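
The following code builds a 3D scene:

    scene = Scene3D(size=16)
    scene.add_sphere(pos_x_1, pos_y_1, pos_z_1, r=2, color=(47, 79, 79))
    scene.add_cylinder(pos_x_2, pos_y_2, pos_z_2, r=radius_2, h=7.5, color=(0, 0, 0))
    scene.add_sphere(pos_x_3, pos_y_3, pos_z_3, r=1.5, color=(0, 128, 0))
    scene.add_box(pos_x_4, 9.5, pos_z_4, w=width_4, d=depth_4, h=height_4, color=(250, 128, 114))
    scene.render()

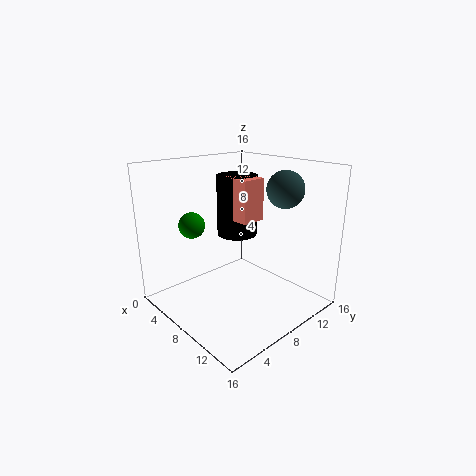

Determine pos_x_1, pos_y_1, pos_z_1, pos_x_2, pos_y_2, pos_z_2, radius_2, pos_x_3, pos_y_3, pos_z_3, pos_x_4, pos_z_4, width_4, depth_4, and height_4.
pos_x_1 = 11.5
pos_y_1 = 11.5
pos_z_1 = 13.5
pos_x_2 = 4
pos_y_2 = 11.5
pos_z_2 = 6.5
radius_2 = 2.5
pos_x_3 = 3.5
pos_y_3 = 5
pos_z_3 = 9
pos_x_4 = 3.5
pos_z_4 = 9
width_4 = 4
depth_4 = 3
height_4 = 5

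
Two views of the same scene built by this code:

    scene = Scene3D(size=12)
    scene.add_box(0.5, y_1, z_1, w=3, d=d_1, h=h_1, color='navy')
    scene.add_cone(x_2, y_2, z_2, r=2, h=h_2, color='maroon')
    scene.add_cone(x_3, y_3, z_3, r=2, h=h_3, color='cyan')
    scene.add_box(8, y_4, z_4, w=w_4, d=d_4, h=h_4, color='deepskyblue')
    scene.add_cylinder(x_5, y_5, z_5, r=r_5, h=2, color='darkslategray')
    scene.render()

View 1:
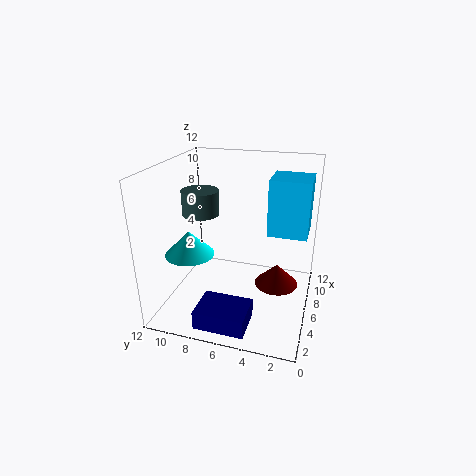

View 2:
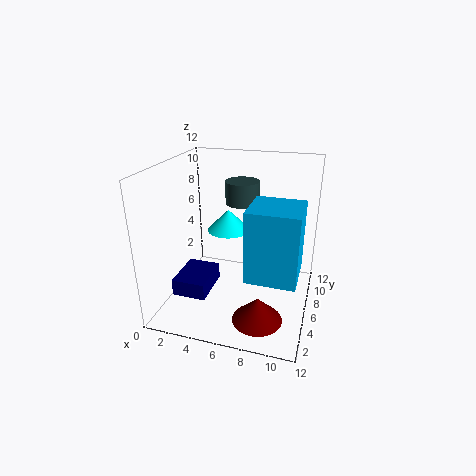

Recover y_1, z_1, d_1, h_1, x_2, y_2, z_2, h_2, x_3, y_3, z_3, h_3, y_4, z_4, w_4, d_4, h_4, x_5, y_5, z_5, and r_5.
y_1 = 4, z_1 = 0.5, d_1 = 4, h_1 = 1.5, x_2 = 8.5, y_2 = 3, z_2 = 0.5, h_2 = 2, x_3 = 4, y_3 = 9.5, z_3 = 5, h_3 = 2, y_4 = 0.5, z_4 = 5.5, w_4 = 3.5, d_4 = 3.5, h_4 = 5, x_5 = 5.5, y_5 = 9, z_5 = 8, r_5 = 1.5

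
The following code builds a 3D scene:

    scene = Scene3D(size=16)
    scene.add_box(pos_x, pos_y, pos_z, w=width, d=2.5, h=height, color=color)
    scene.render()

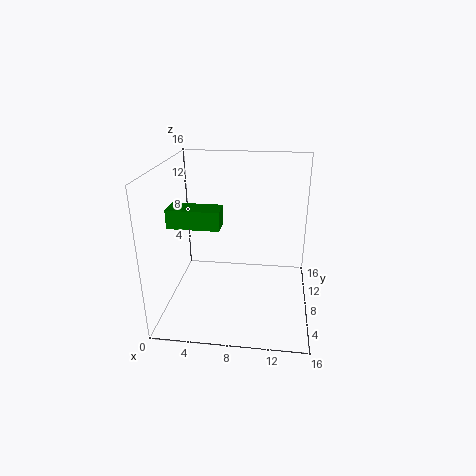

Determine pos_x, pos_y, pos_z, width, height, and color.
pos_x = 1, pos_y = 5, pos_z = 10, width = 5.5, height = 2, color = 'green'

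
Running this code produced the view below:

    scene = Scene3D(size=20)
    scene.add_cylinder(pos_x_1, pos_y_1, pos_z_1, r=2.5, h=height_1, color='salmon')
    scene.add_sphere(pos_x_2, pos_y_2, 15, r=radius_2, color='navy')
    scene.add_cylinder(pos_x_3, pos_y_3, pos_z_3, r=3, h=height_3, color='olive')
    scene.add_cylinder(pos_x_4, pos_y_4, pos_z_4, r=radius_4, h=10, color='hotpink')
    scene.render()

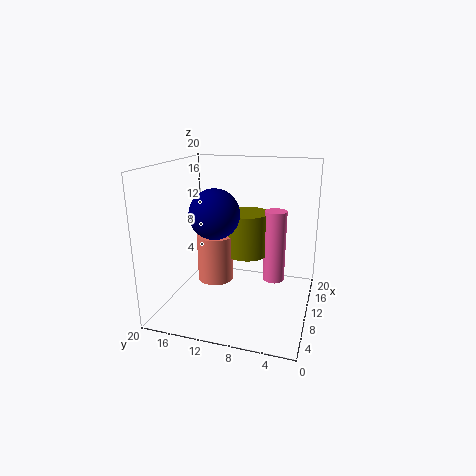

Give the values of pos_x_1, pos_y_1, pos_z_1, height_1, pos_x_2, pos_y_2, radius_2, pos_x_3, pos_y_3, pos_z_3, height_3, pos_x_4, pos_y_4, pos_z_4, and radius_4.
pos_x_1 = 9; pos_y_1 = 13; pos_z_1 = 4; height_1 = 6.5; pos_x_2 = 4; pos_y_2 = 11; radius_2 = 3; pos_x_3 = 11; pos_y_3 = 9; pos_z_3 = 7.5; height_3 = 6; pos_x_4 = 11; pos_y_4 = 5; pos_z_4 = 4; radius_4 = 1.5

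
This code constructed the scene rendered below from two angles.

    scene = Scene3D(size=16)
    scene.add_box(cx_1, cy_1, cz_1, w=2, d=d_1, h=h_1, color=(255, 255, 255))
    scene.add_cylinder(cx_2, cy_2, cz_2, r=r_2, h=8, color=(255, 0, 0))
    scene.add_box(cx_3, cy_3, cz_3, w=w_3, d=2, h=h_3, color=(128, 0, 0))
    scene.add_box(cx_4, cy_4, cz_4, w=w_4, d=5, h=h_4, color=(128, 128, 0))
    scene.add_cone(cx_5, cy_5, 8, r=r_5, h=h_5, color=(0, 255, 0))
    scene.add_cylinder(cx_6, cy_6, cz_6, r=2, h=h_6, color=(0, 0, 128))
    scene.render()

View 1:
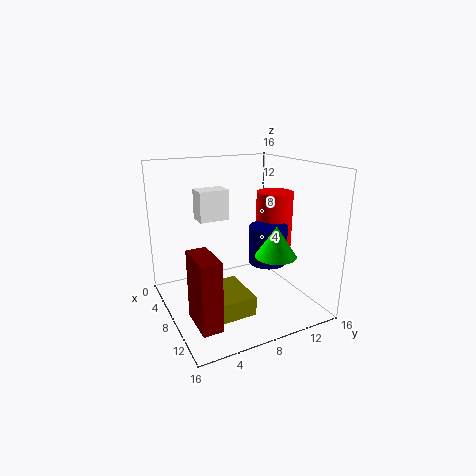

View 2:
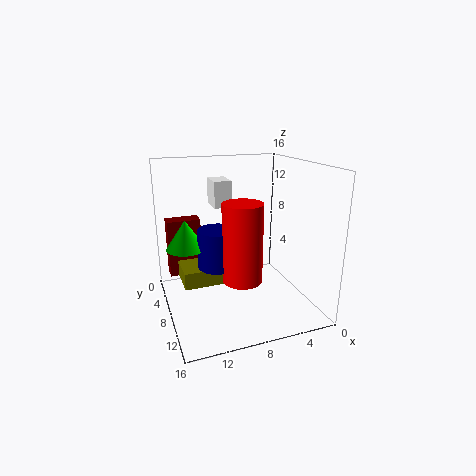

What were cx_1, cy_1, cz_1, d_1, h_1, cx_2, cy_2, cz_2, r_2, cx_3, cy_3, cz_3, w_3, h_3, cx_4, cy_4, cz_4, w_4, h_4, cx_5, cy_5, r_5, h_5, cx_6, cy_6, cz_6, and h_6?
cx_1 = 8; cy_1 = 3; cz_1 = 11; d_1 = 3; h_1 = 3; cx_2 = 9; cy_2 = 12; cz_2 = 5; r_2 = 2; cx_3 = 11; cy_3 = 1; cz_3 = 2; w_3 = 4; h_3 = 7; cx_4 = 9; cy_4 = 2; cz_4 = 2; w_4 = 5; h_4 = 2; cx_5 = 14; cy_5 = 9; r_5 = 2; h_5 = 3; cx_6 = 11; cy_6 = 10; cz_6 = 6; h_6 = 4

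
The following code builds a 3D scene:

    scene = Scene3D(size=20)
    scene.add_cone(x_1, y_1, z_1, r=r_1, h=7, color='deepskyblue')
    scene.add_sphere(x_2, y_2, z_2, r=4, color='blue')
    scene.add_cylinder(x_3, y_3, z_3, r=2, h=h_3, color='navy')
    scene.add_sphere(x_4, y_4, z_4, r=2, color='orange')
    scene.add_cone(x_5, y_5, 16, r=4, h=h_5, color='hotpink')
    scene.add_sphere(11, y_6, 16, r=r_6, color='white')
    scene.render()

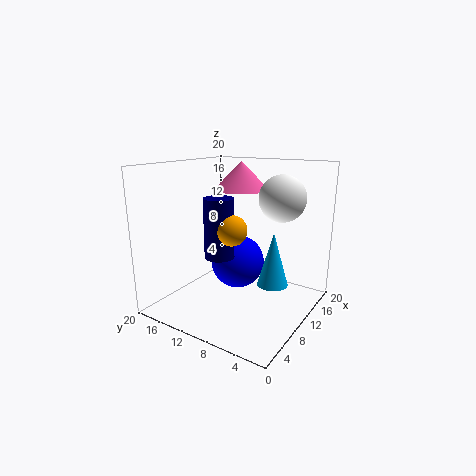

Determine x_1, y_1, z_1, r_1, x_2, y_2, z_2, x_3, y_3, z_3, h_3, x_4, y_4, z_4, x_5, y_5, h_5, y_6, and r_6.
x_1 = 9; y_1 = 4; z_1 = 5; r_1 = 2; x_2 = 13; y_2 = 12; z_2 = 5; x_3 = 7; y_3 = 11; z_3 = 8; h_3 = 8; x_4 = 7; y_4 = 9; z_4 = 12; x_5 = 14; y_5 = 12; h_5 = 4; y_6 = 4; r_6 = 3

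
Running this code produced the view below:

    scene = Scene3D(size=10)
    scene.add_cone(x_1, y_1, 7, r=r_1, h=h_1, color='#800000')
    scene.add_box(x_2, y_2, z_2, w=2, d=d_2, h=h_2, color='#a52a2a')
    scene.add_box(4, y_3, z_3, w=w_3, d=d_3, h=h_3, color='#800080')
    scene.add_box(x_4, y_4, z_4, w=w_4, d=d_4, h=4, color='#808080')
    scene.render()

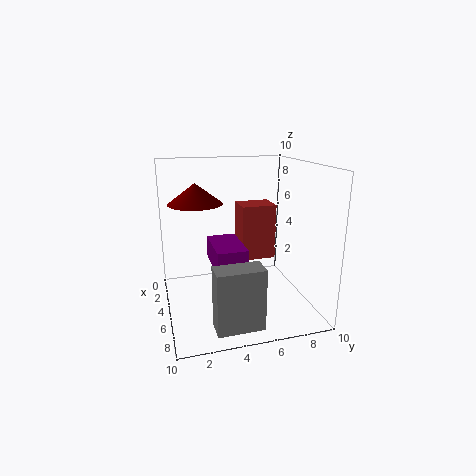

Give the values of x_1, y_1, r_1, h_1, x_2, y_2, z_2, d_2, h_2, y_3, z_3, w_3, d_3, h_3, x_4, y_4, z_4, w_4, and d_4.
x_1 = 2.5; y_1 = 2.5; r_1 = 2; h_1 = 1.5; x_2 = 2.5; y_2 = 5.5; z_2 = 3; d_2 = 2.5; h_2 = 4; y_3 = 3; z_3 = 3.5; w_3 = 3.5; d_3 = 2; h_3 = 1.5; x_4 = 8; y_4 = 2.5; z_4 = 0.5; w_4 = 1.5; d_4 = 3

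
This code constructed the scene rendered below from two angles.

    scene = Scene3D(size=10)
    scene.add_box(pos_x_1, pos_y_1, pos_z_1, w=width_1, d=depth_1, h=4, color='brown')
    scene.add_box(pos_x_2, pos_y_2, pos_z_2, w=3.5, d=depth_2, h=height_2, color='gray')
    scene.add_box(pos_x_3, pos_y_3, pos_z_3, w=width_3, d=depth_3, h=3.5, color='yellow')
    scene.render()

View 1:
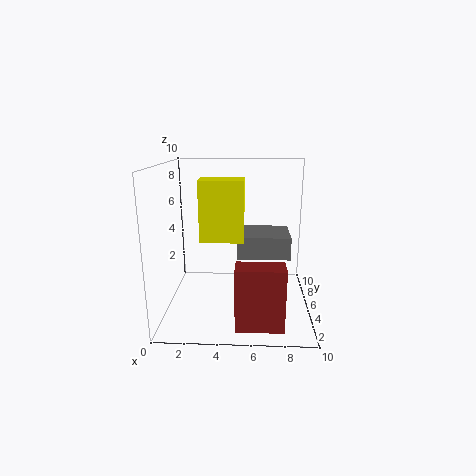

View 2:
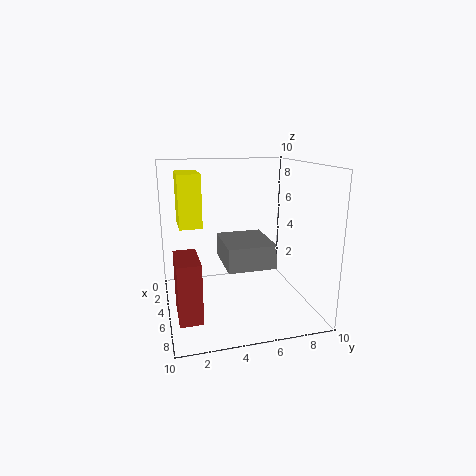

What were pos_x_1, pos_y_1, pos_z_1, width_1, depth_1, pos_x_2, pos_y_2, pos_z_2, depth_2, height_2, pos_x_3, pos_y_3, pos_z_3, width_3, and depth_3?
pos_x_1 = 5
pos_y_1 = 0.5
pos_z_1 = 0.5
width_1 = 3
depth_1 = 1.5
pos_x_2 = 5
pos_y_2 = 3.5
pos_z_2 = 4
depth_2 = 3
height_2 = 1.5
pos_x_3 = 3
pos_y_3 = 1
pos_z_3 = 6
width_3 = 2.5
depth_3 = 1.5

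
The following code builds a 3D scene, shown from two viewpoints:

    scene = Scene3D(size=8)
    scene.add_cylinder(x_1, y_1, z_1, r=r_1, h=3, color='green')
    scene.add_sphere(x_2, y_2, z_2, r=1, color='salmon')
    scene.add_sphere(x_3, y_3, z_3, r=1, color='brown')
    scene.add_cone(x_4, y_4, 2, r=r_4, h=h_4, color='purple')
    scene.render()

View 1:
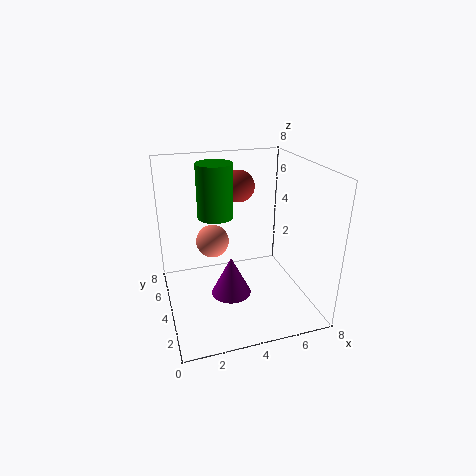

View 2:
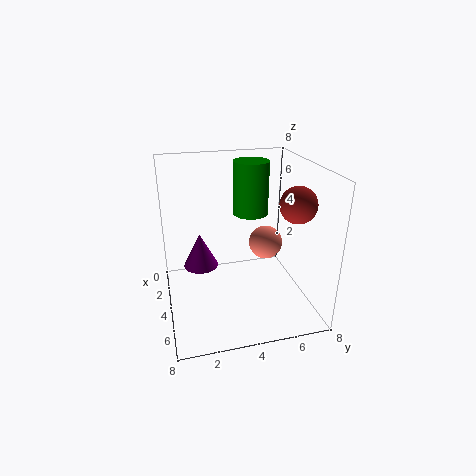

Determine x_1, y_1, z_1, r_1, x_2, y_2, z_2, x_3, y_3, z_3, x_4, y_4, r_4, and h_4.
x_1 = 3, y_1 = 5, z_1 = 5, r_1 = 1, x_2 = 3, y_2 = 6, z_2 = 3, x_3 = 5, y_3 = 7, z_3 = 6, x_4 = 3, y_4 = 2, r_4 = 1, h_4 = 2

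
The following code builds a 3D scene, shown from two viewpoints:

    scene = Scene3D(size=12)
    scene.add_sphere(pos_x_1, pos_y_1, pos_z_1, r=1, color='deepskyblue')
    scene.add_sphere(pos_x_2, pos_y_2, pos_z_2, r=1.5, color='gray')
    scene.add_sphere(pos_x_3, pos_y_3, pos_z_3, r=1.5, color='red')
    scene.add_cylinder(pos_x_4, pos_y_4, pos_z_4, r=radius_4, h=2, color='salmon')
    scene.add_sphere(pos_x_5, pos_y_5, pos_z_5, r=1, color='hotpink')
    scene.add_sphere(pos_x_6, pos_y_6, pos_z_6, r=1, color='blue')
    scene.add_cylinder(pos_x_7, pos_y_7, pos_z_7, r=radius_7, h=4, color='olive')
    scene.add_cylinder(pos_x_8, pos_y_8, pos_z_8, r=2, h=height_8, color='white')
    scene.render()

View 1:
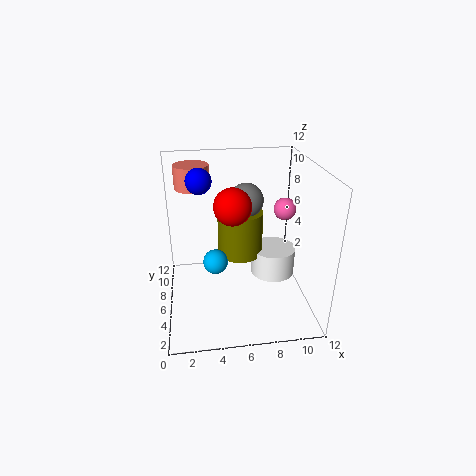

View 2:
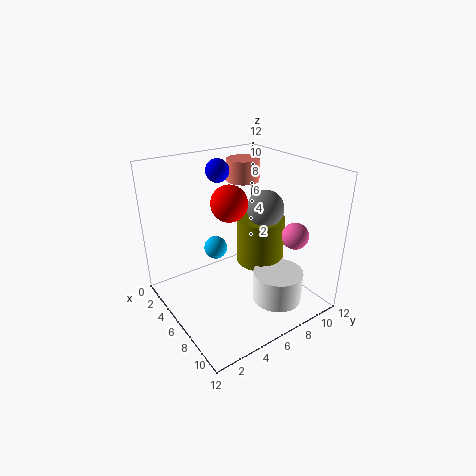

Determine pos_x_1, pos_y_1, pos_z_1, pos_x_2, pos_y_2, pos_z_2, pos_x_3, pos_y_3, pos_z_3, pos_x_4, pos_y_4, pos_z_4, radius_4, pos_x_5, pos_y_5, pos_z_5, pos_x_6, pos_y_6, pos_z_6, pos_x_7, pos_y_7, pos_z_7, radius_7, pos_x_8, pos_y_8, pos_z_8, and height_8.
pos_x_1 = 4, pos_y_1 = 5, pos_z_1 = 4.5, pos_x_2 = 7, pos_y_2 = 8, pos_z_2 = 8.5, pos_x_3 = 5.5, pos_y_3 = 5.5, pos_z_3 = 9, pos_x_4 = 2.5, pos_y_4 = 9, pos_z_4 = 9.5, radius_4 = 1.5, pos_x_5 = 10.5, pos_y_5 = 8, pos_z_5 = 7.5, pos_x_6 = 3, pos_y_6 = 6, pos_z_6 = 11, pos_x_7 = 6.5, pos_y_7 = 8, pos_z_7 = 3.5, radius_7 = 2, pos_x_8 = 9.5, pos_y_8 = 7.5, pos_z_8 = 1.5, height_8 = 2.5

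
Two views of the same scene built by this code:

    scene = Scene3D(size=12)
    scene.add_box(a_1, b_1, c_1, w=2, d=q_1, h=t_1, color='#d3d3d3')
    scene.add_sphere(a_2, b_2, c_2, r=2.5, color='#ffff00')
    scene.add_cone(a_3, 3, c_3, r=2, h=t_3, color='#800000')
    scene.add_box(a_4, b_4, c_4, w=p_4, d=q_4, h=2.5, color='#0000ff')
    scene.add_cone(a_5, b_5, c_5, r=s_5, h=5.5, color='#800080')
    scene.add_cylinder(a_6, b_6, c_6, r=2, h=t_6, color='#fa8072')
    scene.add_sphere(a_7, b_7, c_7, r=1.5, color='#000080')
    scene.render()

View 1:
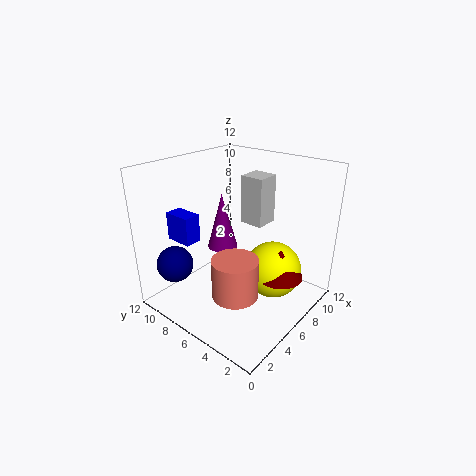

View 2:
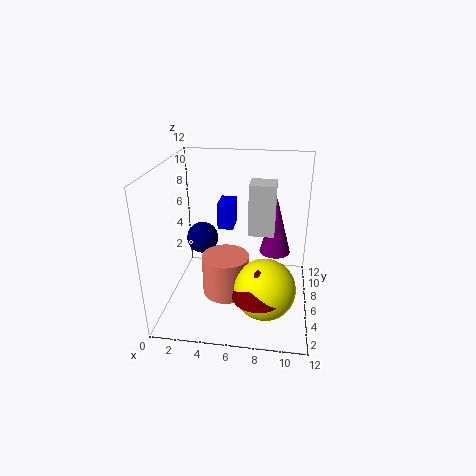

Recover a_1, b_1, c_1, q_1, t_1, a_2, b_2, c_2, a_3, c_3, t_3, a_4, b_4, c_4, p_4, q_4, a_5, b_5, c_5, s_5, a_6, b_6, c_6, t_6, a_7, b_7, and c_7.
a_1 = 7
b_1 = 4.5
c_1 = 7
q_1 = 2
t_1 = 4
a_2 = 8.5
b_2 = 4
c_2 = 2.5
a_3 = 8
c_3 = 2.5
t_3 = 2.5
a_4 = 3.5
b_4 = 9.5
c_4 = 5
p_4 = 1.5
q_4 = 2.5
a_5 = 9
b_5 = 10.5
c_5 = 2.5
s_5 = 1.5
a_6 = 5
b_6 = 5.5
c_6 = 1
t_6 = 3.5
a_7 = 2
b_7 = 9.5
c_7 = 4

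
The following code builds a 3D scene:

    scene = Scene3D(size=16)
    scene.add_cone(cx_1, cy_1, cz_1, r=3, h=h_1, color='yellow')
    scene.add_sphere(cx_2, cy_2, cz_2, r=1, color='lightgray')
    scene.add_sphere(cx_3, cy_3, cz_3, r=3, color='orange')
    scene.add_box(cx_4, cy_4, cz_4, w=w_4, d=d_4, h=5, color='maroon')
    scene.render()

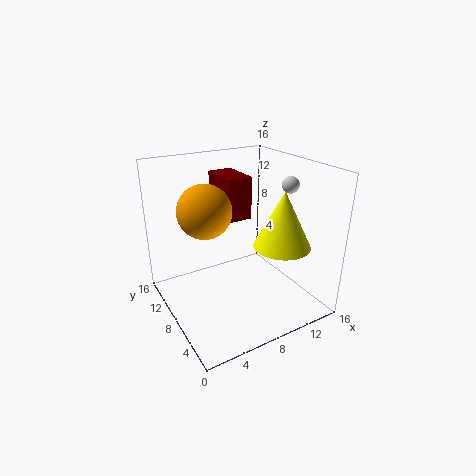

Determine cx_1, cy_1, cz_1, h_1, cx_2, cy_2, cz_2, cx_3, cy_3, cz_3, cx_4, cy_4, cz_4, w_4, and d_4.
cx_1 = 11
cy_1 = 4
cz_1 = 8
h_1 = 6
cx_2 = 15
cy_2 = 8
cz_2 = 13
cx_3 = 5
cy_3 = 10
cz_3 = 11
cx_4 = 8
cy_4 = 10
cz_4 = 9
w_4 = 3
d_4 = 5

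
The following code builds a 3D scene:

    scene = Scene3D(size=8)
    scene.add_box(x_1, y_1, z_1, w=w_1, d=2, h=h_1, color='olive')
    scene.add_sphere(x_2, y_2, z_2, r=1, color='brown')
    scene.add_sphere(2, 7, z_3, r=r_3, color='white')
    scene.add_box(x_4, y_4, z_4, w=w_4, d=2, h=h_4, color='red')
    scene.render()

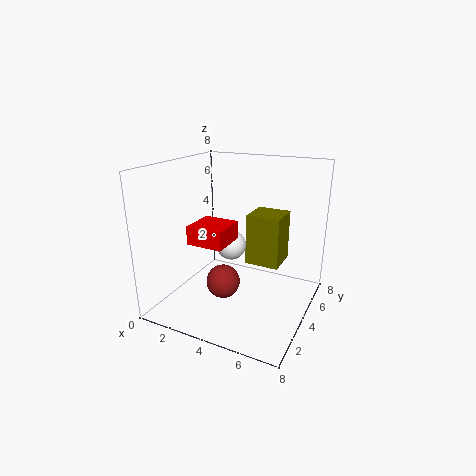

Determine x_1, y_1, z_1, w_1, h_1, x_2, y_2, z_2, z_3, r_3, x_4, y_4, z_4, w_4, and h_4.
x_1 = 4, y_1 = 5, z_1 = 2, w_1 = 2, h_1 = 3, x_2 = 3, y_2 = 4, z_2 = 1, z_3 = 2, r_3 = 1, x_4 = 2, y_4 = 2, z_4 = 4, w_4 = 2, h_4 = 1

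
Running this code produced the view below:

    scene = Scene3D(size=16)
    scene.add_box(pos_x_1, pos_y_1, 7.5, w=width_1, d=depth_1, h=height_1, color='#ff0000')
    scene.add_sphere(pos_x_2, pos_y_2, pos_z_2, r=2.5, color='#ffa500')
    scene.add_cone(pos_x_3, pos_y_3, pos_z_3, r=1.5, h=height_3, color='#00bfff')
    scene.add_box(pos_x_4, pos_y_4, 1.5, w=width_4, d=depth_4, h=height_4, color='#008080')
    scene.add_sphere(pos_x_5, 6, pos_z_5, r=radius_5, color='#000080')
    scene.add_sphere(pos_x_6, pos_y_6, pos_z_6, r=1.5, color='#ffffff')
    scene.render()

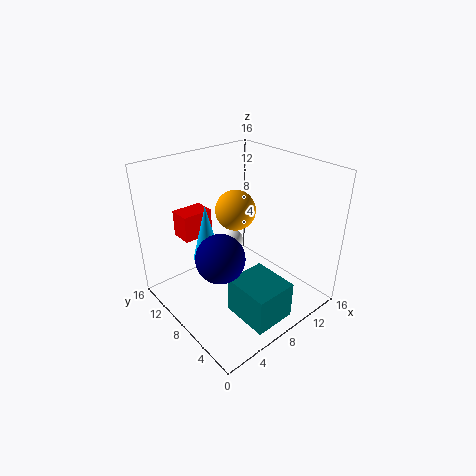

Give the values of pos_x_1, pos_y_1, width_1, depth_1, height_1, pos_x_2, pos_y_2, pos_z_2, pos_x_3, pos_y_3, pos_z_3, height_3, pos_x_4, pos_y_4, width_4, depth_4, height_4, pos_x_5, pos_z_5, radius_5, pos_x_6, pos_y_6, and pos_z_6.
pos_x_1 = 3.5; pos_y_1 = 11.5; width_1 = 3.5; depth_1 = 2.5; height_1 = 3; pos_x_2 = 11; pos_y_2 = 12; pos_z_2 = 9; pos_x_3 = 4.5; pos_y_3 = 9; pos_z_3 = 6.5; height_3 = 6; pos_x_4 = 4.5; pos_y_4 = 0.5; width_4 = 4.5; depth_4 = 5; height_4 = 4; pos_x_5 = 4; pos_z_5 = 8; radius_5 = 2.5; pos_x_6 = 12.5; pos_y_6 = 14.5; pos_z_6 = 3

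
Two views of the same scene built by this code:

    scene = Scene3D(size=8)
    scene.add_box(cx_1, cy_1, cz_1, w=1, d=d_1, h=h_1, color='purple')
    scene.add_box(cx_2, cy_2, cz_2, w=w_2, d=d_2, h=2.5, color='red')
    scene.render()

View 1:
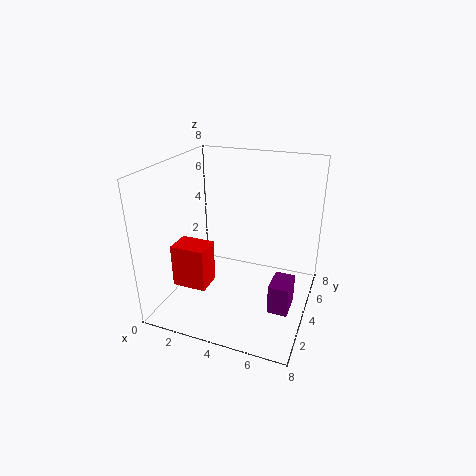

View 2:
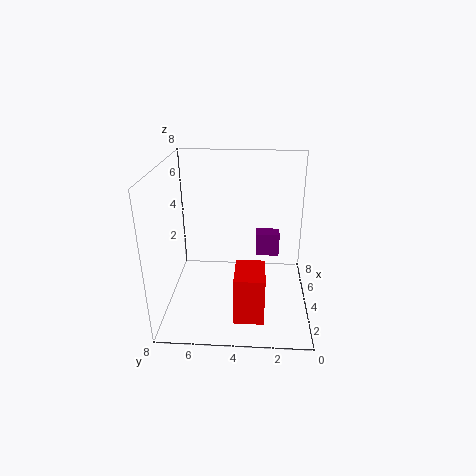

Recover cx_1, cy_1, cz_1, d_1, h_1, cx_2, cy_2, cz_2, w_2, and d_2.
cx_1 = 6.5; cy_1 = 1.5; cz_1 = 1.5; d_1 = 1.5; h_1 = 1.5; cx_2 = 0.5; cy_2 = 2.5; cz_2 = 1; w_2 = 2; d_2 = 1.5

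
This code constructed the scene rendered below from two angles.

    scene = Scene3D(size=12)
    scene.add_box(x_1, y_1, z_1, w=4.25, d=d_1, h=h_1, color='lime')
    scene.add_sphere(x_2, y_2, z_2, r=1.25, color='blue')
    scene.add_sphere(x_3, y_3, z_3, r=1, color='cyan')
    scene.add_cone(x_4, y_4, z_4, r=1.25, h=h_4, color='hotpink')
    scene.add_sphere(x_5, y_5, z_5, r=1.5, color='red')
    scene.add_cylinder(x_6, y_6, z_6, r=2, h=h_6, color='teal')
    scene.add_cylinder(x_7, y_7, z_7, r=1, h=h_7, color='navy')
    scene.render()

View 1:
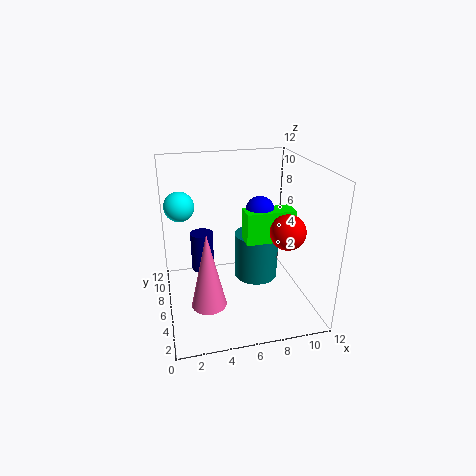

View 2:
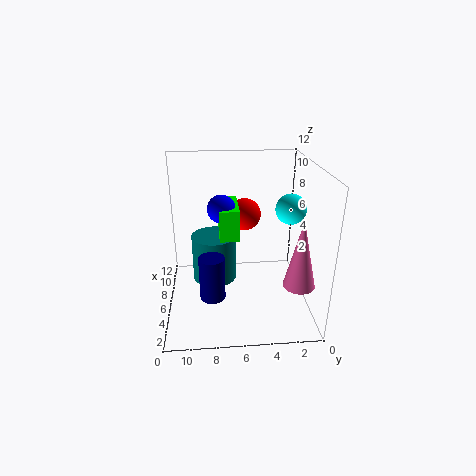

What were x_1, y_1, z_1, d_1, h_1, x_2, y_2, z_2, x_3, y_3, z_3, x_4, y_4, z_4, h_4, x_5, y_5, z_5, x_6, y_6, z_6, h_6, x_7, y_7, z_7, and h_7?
x_1 = 6.75
y_1 = 5.75
z_1 = 5.25
d_1 = 1.75
h_1 = 2.75
x_2 = 8.25
y_2 = 7.25
z_2 = 7.75
x_3 = 1.25
y_3 = 3
z_3 = 10.25
x_4 = 2.75
y_4 = 1.5
z_4 = 3.25
h_4 = 5.5
x_5 = 10
y_5 = 5
z_5 = 6.5
x_6 = 8.25
y_6 = 8
z_6 = 1
h_6 = 4.25
x_7 = 3.25
y_7 = 8.25
z_7 = 2.25
h_7 = 3.5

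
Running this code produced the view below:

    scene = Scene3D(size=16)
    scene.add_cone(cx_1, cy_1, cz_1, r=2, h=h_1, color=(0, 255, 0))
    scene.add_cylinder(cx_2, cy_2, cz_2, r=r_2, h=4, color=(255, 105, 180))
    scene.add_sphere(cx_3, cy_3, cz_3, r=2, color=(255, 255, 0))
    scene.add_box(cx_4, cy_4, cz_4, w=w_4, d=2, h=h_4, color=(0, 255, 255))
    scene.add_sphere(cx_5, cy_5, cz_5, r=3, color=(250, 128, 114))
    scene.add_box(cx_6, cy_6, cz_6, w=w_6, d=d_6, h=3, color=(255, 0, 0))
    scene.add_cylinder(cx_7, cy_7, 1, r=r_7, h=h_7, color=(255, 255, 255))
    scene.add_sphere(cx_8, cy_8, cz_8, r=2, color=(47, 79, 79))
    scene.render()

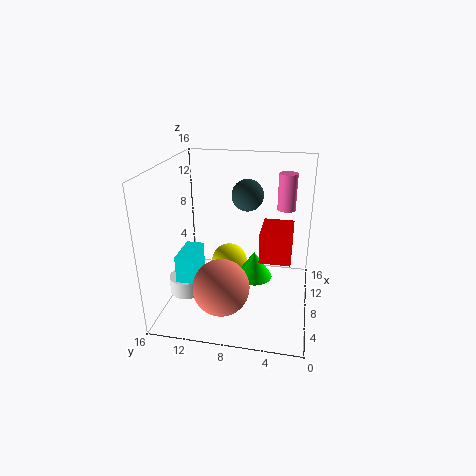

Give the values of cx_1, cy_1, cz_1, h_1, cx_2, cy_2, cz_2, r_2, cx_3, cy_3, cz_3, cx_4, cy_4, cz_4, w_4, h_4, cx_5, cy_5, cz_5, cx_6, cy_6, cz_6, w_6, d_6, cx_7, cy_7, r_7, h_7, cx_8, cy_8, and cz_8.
cx_1 = 7, cy_1 = 6, cz_1 = 4, h_1 = 3, cx_2 = 10, cy_2 = 3, cz_2 = 11, r_2 = 1, cx_3 = 8, cy_3 = 9, cz_3 = 5, cx_4 = 4, cy_4 = 12, cz_4 = 4, w_4 = 4, h_4 = 3, cx_5 = 4, cy_5 = 9, cz_5 = 4, cx_6 = 3, cy_6 = 2, cz_6 = 8, w_6 = 4, d_6 = 3, cx_7 = 7, cy_7 = 14, r_7 = 2, h_7 = 2, cx_8 = 14, cy_8 = 8, cz_8 = 11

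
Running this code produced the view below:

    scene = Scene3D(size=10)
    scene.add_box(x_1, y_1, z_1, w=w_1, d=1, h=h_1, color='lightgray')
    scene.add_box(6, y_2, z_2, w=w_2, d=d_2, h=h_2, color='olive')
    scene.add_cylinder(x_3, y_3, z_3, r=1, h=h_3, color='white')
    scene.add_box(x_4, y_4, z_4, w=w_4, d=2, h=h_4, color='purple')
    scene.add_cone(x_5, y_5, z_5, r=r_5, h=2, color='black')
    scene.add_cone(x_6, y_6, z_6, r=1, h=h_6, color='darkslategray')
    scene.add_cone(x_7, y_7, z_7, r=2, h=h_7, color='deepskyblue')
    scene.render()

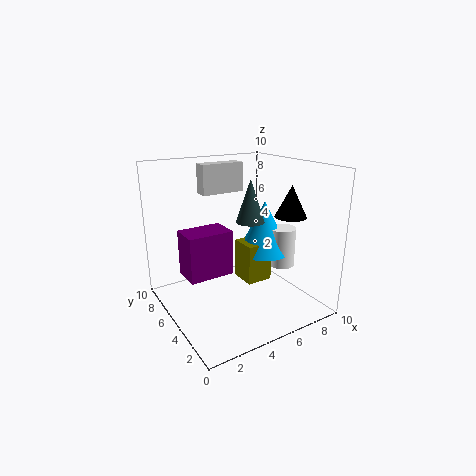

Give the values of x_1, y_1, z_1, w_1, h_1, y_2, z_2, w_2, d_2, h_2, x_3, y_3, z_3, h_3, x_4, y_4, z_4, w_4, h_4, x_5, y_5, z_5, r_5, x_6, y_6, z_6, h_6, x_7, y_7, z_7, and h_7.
x_1 = 3; y_1 = 6; z_1 = 8; w_1 = 3; h_1 = 2; y_2 = 5; z_2 = 1; w_2 = 2; d_2 = 2; h_2 = 3; x_3 = 9; y_3 = 5; z_3 = 2; h_3 = 3; x_4 = 1; y_4 = 4; z_4 = 3; w_4 = 3; h_4 = 3; x_5 = 7; y_5 = 2; z_5 = 7; r_5 = 1; x_6 = 6; y_6 = 5; z_6 = 6; h_6 = 3; x_7 = 8; y_7 = 6; z_7 = 3; h_7 = 4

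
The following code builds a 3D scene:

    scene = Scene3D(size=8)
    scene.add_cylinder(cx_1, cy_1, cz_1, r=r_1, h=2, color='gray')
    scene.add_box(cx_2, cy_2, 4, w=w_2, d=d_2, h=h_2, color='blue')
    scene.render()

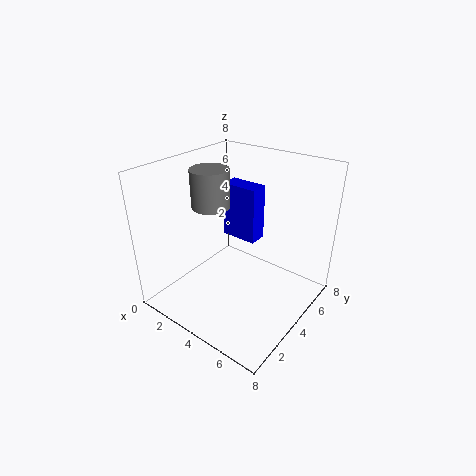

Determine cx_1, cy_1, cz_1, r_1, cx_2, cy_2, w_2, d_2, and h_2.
cx_1 = 3
cy_1 = 3
cz_1 = 6
r_1 = 1
cx_2 = 3
cy_2 = 4
w_2 = 2
d_2 = 1
h_2 = 3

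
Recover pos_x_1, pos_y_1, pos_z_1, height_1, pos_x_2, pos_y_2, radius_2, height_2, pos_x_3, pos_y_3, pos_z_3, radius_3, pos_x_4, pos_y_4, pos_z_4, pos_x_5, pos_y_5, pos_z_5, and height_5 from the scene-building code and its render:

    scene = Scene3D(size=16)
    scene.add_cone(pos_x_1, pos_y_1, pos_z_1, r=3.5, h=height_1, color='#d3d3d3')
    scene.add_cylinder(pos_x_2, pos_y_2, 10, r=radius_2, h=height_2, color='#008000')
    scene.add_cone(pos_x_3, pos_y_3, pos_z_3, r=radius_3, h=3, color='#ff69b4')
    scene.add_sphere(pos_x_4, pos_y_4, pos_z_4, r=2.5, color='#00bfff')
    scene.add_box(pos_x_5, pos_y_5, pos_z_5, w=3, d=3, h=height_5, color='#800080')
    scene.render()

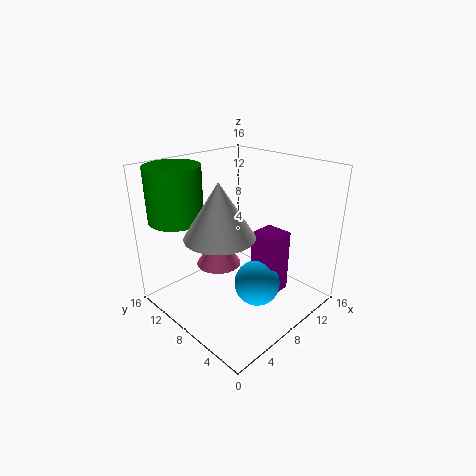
pos_x_1 = 4; pos_y_1 = 6.5; pos_z_1 = 10; height_1 = 5.5; pos_x_2 = 3.5; pos_y_2 = 13; radius_2 = 3; height_2 = 6; pos_x_3 = 2.5; pos_y_3 = 5; pos_z_3 = 8.5; radius_3 = 2; pos_x_4 = 8; pos_y_4 = 5; pos_z_4 = 3.5; pos_x_5 = 8.5; pos_y_5 = 3.5; pos_z_5 = 2; height_5 = 7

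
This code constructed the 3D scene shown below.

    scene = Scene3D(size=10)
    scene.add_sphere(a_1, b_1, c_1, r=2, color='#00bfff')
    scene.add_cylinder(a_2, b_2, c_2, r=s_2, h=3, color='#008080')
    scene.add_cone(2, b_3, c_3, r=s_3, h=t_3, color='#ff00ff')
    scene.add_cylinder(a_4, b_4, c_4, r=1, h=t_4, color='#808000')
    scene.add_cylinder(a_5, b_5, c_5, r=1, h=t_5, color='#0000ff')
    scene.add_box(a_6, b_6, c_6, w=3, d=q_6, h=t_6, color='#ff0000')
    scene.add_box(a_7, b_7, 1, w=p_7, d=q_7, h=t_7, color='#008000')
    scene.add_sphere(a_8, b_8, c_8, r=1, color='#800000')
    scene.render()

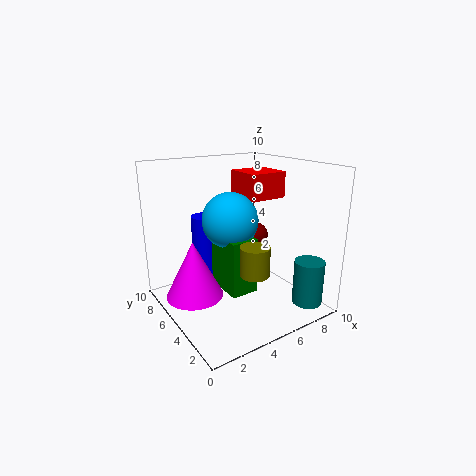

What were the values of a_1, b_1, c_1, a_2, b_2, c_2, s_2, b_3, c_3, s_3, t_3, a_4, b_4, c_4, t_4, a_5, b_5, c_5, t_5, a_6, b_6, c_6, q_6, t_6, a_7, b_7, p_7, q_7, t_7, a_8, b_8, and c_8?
a_1 = 5, b_1 = 6, c_1 = 6, a_2 = 8, b_2 = 1, c_2 = 1, s_2 = 1, b_3 = 6, c_3 = 1, s_3 = 2, t_3 = 4, a_4 = 5, b_4 = 3, c_4 = 3, t_4 = 2, a_5 = 4, b_5 = 8, c_5 = 1, t_5 = 5, a_6 = 7, b_6 = 6, c_6 = 7, q_6 = 3, t_6 = 2, a_7 = 4, b_7 = 4, p_7 = 2, q_7 = 3, t_7 = 4, a_8 = 8, b_8 = 7, c_8 = 4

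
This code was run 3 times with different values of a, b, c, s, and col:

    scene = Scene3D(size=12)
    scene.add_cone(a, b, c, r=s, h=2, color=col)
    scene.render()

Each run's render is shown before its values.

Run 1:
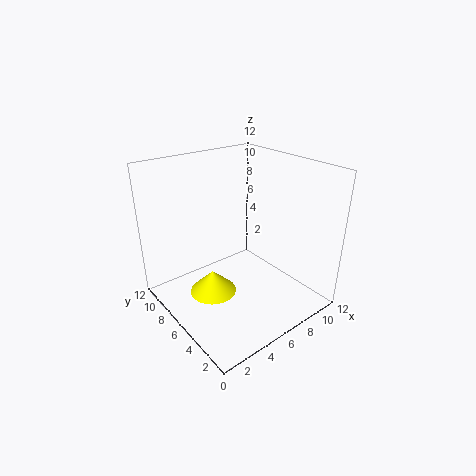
a = 4, b = 7, c = 1, s = 2, col = 'yellow'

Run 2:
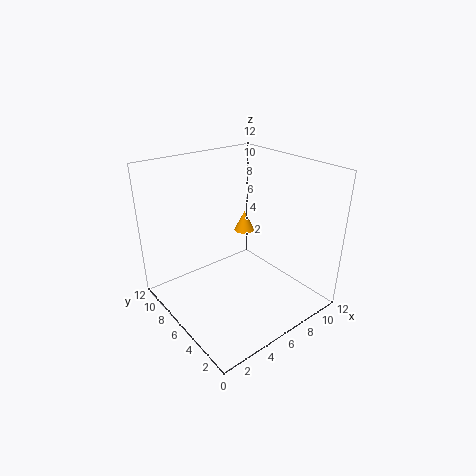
a = 10, b = 10, c = 4, s = 1, col = 'orange'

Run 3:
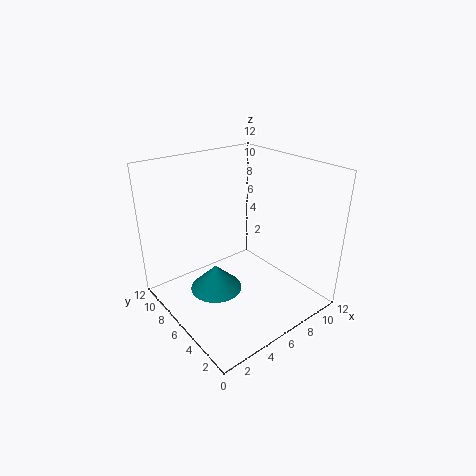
a = 3, b = 5, c = 3, s = 2, col = 'teal'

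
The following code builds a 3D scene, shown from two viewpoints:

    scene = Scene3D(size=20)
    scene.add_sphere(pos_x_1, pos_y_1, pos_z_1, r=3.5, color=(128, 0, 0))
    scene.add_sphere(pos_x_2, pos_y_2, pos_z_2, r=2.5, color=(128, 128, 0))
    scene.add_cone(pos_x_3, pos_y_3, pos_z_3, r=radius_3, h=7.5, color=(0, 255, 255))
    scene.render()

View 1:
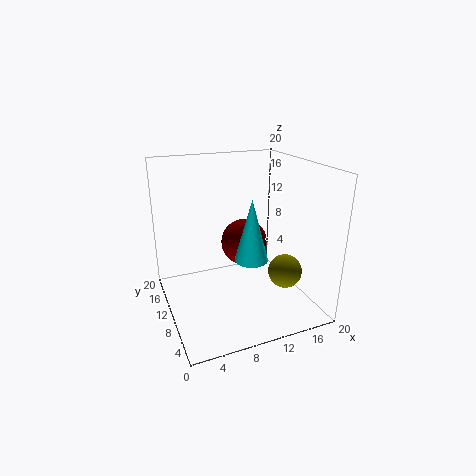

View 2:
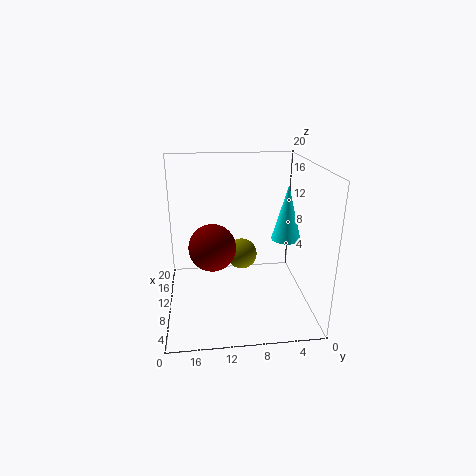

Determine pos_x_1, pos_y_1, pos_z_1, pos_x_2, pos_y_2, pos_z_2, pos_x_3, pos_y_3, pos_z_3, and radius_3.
pos_x_1 = 12.5, pos_y_1 = 13.5, pos_z_1 = 7.5, pos_x_2 = 17, pos_y_2 = 8.5, pos_z_2 = 4, pos_x_3 = 9, pos_y_3 = 3.5, pos_z_3 = 10, radius_3 = 2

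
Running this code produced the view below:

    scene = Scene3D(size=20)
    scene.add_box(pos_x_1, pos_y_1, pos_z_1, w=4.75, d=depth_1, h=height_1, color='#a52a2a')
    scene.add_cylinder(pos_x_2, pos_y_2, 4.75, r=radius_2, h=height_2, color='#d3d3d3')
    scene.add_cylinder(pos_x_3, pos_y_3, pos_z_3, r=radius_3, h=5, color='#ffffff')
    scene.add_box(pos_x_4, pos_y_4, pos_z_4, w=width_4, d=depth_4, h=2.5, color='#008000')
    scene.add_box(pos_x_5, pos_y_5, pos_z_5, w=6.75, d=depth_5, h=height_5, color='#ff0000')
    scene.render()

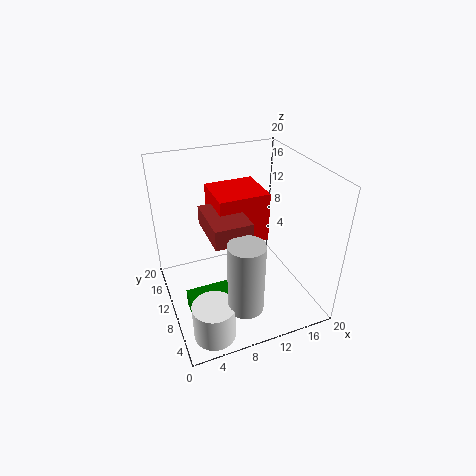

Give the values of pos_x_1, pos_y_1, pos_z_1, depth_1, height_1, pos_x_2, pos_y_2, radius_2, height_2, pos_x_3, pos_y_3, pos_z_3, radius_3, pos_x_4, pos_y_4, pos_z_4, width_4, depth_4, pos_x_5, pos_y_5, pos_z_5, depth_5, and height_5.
pos_x_1 = 5; pos_y_1 = 4.5; pos_z_1 = 12.75; depth_1 = 7; height_1 = 2.5; pos_x_2 = 8; pos_y_2 = 2.5; radius_2 = 2.25; height_2 = 9.25; pos_x_3 = 4; pos_y_3 = 3.25; pos_z_3 = 0.5; radius_3 = 2.75; pos_x_4 = 2; pos_y_4 = 7; pos_z_4 = 0.75; width_4 = 6.25; depth_4 = 2.75; pos_x_5 = 6.75; pos_y_5 = 7.75; pos_z_5 = 10.25; depth_5 = 6.25; height_5 = 6.75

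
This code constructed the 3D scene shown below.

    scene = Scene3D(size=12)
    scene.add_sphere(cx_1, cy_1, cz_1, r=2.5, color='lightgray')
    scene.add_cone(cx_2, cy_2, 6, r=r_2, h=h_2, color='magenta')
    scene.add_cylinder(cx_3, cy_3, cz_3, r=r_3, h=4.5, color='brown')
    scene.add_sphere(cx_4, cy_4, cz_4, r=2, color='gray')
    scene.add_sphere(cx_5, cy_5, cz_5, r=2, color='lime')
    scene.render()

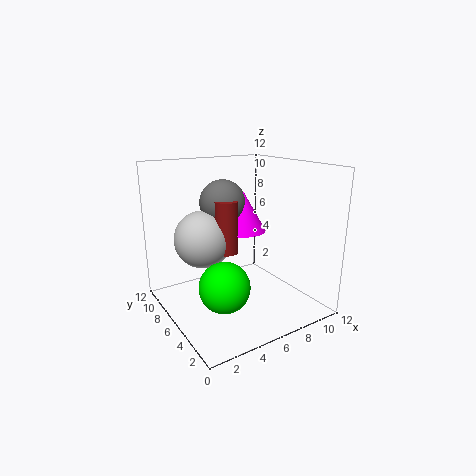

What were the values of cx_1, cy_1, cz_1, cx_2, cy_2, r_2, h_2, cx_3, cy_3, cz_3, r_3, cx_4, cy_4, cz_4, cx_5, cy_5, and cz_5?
cx_1 = 4; cy_1 = 8.5; cz_1 = 5.5; cx_2 = 7.5; cy_2 = 7.5; r_2 = 2; h_2 = 3.5; cx_3 = 5.5; cy_3 = 7; cz_3 = 4.5; r_3 = 1; cx_4 = 6; cy_4 = 8.5; cz_4 = 8.5; cx_5 = 3.5; cy_5 = 4; cz_5 = 3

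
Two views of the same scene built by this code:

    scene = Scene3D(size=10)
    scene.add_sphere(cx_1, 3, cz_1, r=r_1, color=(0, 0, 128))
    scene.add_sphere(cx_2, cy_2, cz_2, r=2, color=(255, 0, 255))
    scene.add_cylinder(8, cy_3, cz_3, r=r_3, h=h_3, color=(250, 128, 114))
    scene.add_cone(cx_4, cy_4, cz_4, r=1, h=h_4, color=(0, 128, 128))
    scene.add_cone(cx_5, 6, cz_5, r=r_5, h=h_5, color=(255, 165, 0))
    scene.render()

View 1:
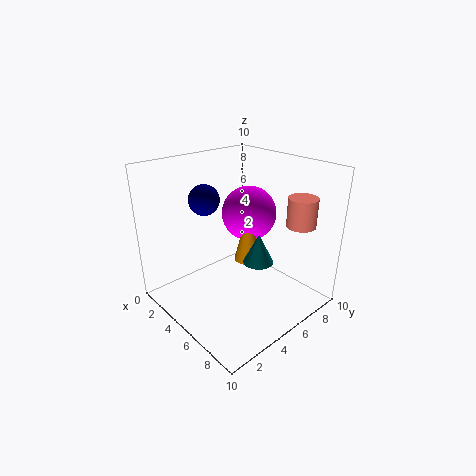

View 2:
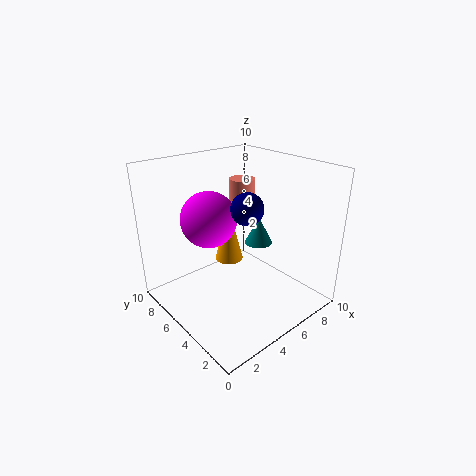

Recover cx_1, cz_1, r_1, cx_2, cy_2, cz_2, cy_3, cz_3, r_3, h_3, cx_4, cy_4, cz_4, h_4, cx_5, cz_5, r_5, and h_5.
cx_1 = 4; cz_1 = 8; r_1 = 1; cx_2 = 4; cy_2 = 7; cz_2 = 6; cy_3 = 8; cz_3 = 6; r_3 = 1; h_3 = 2; cx_4 = 7; cy_4 = 5; cz_4 = 4; h_4 = 2; cx_5 = 5; cz_5 = 3; r_5 = 1; h_5 = 4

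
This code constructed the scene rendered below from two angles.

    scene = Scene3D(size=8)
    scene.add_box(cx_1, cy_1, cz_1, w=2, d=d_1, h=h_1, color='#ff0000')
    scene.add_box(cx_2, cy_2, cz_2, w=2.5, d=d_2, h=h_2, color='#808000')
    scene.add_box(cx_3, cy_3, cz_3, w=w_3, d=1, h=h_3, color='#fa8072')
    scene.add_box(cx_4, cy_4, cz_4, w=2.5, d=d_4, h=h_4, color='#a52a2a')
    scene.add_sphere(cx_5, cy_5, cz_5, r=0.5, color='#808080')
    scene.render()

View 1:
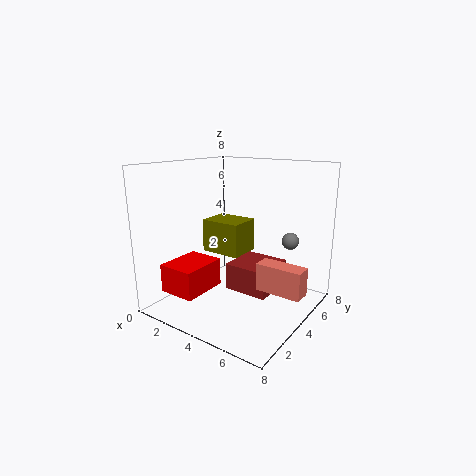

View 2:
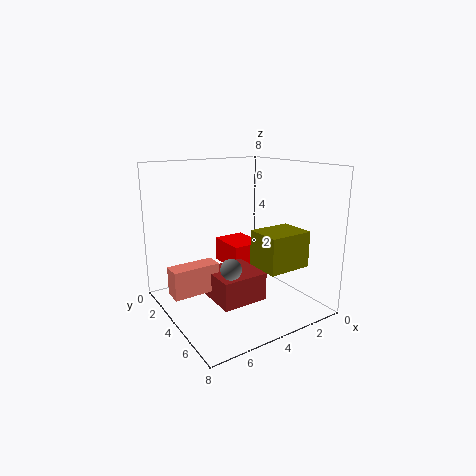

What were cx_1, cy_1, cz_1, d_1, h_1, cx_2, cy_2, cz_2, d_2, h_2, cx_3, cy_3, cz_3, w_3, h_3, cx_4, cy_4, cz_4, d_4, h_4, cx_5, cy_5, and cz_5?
cx_1 = 1.5, cy_1 = 0.5, cz_1 = 1.5, d_1 = 2.5, h_1 = 1.5, cx_2 = 1, cy_2 = 4.5, cz_2 = 2.5, d_2 = 2, h_2 = 2, cx_3 = 5.5, cy_3 = 3.5, cz_3 = 1.5, w_3 = 2.5, h_3 = 1.5, cx_4 = 3.5, cy_4 = 3.5, cz_4 = 1, d_4 = 2.5, h_4 = 1.5, cx_5 = 6, cy_5 = 6.5, cz_5 = 3.5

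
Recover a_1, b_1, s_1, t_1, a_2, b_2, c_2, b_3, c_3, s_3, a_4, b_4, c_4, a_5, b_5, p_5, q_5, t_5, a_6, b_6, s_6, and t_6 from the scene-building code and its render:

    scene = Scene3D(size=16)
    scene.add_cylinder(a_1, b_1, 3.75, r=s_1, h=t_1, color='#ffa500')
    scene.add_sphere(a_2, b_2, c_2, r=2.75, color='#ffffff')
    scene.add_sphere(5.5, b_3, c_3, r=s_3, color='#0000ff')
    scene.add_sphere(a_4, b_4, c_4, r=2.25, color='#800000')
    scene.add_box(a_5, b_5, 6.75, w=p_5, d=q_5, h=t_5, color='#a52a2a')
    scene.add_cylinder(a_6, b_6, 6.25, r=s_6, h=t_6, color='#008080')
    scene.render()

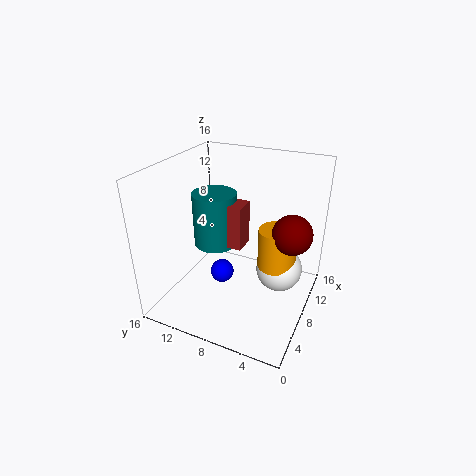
a_1 = 10.75
b_1 = 4.25
s_1 = 2.25
t_1 = 4.75
a_2 = 11.25
b_2 = 4
c_2 = 3
b_3 = 8.75
c_3 = 5
s_3 = 1.25
a_4 = 10.25
b_4 = 2.5
c_4 = 8.5
a_5 = 7.5
b_5 = 7.5
p_5 = 2.5
q_5 = 5
t_5 = 5
a_6 = 8.75
b_6 = 11.25
s_6 = 2.5
t_6 = 6.25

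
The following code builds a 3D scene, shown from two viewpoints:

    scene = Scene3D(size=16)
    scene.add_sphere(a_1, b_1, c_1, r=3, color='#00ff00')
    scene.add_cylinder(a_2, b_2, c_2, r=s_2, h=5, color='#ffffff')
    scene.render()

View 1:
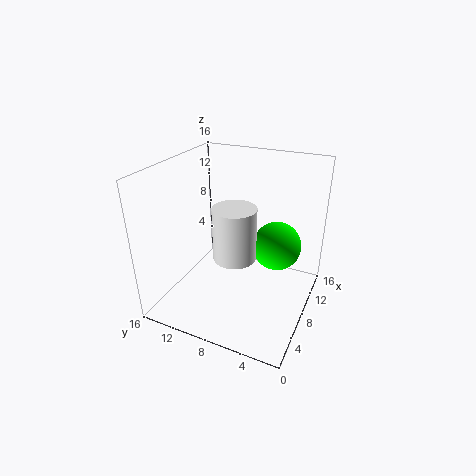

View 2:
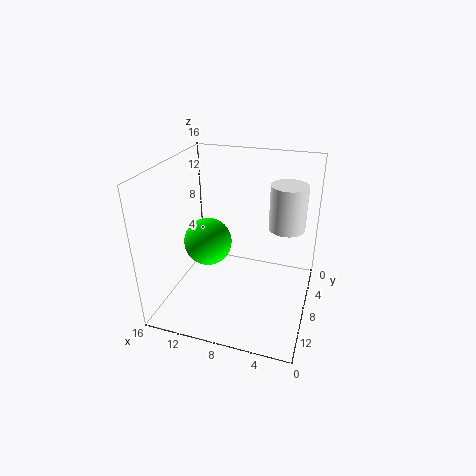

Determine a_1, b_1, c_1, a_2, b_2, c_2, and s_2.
a_1 = 13, b_1 = 5, c_1 = 5, a_2 = 3, b_2 = 6, c_2 = 9, s_2 = 2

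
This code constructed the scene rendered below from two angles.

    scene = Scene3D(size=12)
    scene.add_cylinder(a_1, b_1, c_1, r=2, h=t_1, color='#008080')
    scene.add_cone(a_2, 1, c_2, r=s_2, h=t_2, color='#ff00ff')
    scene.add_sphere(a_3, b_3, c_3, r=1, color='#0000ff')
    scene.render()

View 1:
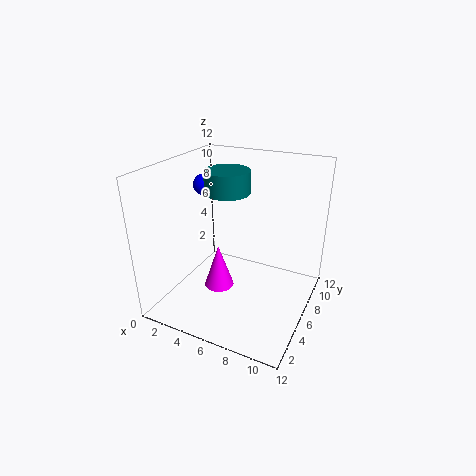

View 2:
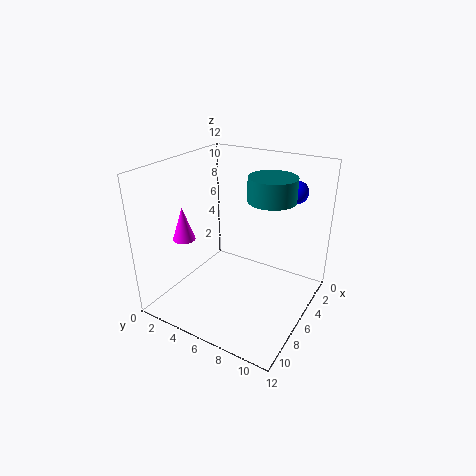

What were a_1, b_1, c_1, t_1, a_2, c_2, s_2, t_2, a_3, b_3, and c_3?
a_1 = 4
b_1 = 8
c_1 = 9
t_1 = 2
a_2 = 7
c_2 = 5
s_2 = 1
t_2 = 3
a_3 = 1
b_3 = 9
c_3 = 9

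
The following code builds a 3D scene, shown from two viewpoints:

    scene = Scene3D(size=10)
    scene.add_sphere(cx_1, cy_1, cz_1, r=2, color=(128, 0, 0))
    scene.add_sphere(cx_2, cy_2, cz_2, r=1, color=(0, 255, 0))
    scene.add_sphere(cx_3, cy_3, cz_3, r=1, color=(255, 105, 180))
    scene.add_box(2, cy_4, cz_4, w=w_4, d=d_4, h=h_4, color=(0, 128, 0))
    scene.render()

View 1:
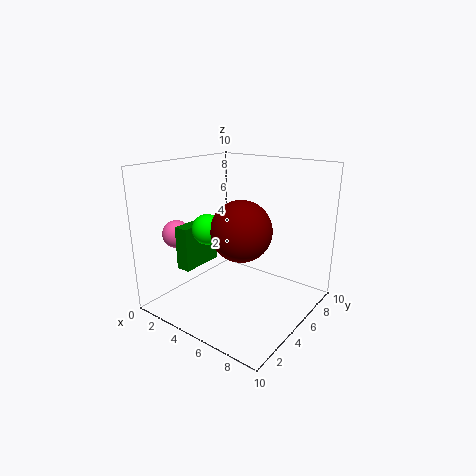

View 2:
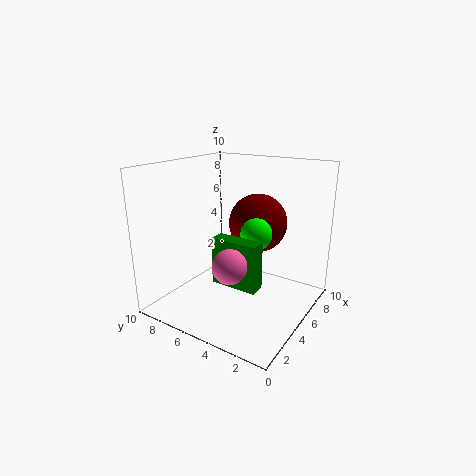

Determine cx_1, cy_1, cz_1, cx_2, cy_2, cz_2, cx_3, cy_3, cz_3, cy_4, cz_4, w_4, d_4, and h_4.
cx_1 = 6; cy_1 = 4; cz_1 = 6; cx_2 = 4; cy_2 = 3; cz_2 = 6; cx_3 = 1; cy_3 = 3; cz_3 = 5; cy_4 = 2; cz_4 = 3; w_4 = 1; d_4 = 3; h_4 = 3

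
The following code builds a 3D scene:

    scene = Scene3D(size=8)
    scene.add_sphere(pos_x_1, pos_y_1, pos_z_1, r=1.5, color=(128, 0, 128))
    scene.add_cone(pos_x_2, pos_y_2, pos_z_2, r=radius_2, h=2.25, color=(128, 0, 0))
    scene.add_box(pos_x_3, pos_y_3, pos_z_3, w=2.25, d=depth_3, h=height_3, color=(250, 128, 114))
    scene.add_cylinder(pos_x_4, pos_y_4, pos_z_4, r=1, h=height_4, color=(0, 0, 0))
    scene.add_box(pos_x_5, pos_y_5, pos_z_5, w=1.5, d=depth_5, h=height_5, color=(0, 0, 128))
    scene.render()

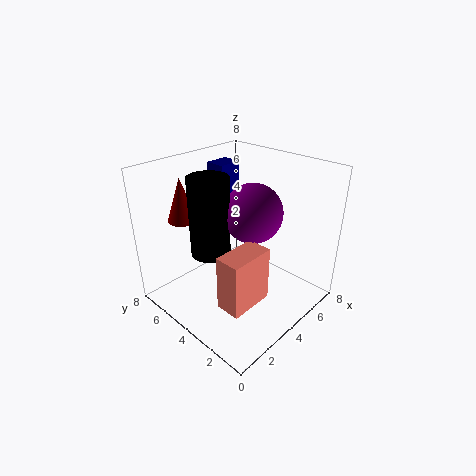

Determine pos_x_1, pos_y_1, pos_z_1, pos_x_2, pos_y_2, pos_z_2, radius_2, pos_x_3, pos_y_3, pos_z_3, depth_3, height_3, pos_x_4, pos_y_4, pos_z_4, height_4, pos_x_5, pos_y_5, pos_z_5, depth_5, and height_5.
pos_x_1 = 3.75, pos_y_1 = 2.75, pos_z_1 = 6, pos_x_2 = 1.5, pos_y_2 = 5.5, pos_z_2 = 5.5, radius_2 = 0.75, pos_x_3 = 0.75, pos_y_3 = 1, pos_z_3 = 2.25, depth_3 = 1.25, height_3 = 2.75, pos_x_4 = 2, pos_y_4 = 4, pos_z_4 = 4, height_4 = 4, pos_x_5 = 5.25, pos_y_5 = 6.5, pos_z_5 = 4.25, depth_5 = 1.25, height_5 = 3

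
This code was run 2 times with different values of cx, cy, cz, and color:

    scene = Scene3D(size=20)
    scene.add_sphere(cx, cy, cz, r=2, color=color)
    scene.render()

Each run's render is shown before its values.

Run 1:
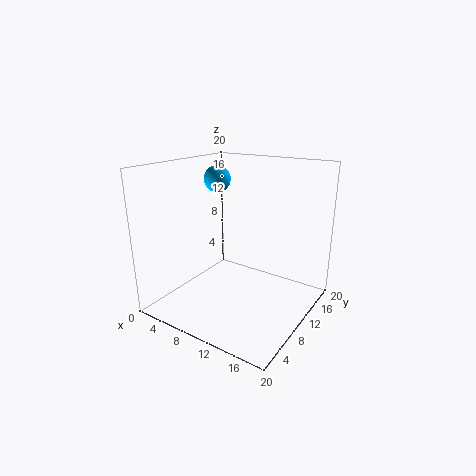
cx = 4, cy = 13.5, cz = 17, color = 'deepskyblue'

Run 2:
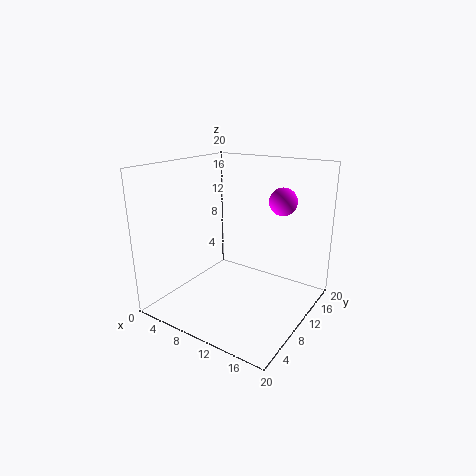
cx = 14, cy = 15.5, cz = 14.5, color = 'magenta'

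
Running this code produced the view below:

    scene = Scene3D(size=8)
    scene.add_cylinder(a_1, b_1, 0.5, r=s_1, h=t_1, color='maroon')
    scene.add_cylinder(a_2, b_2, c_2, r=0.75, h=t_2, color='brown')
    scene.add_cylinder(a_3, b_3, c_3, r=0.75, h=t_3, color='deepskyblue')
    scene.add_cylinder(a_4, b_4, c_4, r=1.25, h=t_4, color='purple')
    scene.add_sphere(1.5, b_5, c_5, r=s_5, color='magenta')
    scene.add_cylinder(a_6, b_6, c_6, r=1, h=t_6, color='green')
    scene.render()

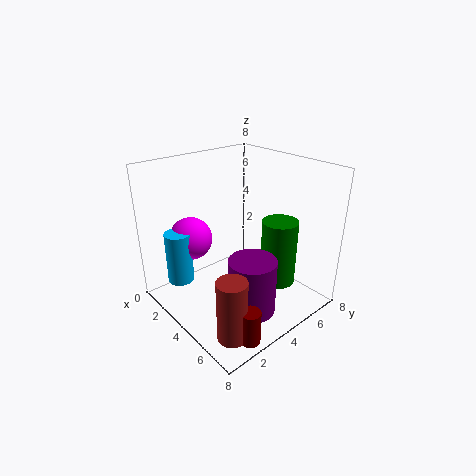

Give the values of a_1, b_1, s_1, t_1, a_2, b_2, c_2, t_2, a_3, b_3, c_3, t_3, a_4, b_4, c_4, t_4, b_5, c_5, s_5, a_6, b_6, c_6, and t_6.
a_1 = 7.5
b_1 = 1.75
s_1 = 0.5
t_1 = 1.75
a_2 = 6.75
b_2 = 1.25
c_2 = 0.5
t_2 = 3.25
a_3 = 1.75
b_3 = 1.5
c_3 = 1.25
t_3 = 3
a_4 = 6
b_4 = 3.25
c_4 = 0.75
t_4 = 3
b_5 = 2.5
c_5 = 3.5
s_5 = 1.25
a_6 = 5.5
b_6 = 5.75
c_6 = 1.25
t_6 = 3.75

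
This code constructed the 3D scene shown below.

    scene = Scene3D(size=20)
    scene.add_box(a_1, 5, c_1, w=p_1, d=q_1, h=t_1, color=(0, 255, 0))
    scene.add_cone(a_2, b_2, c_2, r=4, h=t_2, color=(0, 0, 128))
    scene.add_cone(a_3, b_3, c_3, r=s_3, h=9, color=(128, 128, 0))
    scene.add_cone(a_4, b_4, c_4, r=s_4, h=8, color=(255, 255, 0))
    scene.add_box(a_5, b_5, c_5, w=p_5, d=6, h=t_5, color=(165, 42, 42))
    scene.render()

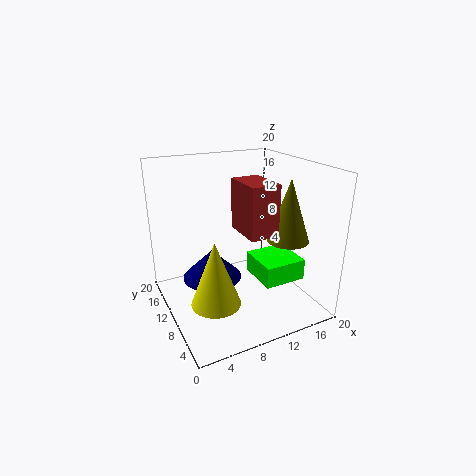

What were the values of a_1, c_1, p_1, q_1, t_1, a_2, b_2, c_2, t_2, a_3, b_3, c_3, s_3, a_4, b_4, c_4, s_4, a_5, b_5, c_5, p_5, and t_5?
a_1 = 12
c_1 = 4
p_1 = 6
q_1 = 6
t_1 = 3
a_2 = 6
b_2 = 10
c_2 = 5
t_2 = 4
a_3 = 17
b_3 = 8
c_3 = 9
s_3 = 3
a_4 = 4
b_4 = 4
c_4 = 5
s_4 = 3
a_5 = 10
b_5 = 6
c_5 = 11
p_5 = 4
t_5 = 7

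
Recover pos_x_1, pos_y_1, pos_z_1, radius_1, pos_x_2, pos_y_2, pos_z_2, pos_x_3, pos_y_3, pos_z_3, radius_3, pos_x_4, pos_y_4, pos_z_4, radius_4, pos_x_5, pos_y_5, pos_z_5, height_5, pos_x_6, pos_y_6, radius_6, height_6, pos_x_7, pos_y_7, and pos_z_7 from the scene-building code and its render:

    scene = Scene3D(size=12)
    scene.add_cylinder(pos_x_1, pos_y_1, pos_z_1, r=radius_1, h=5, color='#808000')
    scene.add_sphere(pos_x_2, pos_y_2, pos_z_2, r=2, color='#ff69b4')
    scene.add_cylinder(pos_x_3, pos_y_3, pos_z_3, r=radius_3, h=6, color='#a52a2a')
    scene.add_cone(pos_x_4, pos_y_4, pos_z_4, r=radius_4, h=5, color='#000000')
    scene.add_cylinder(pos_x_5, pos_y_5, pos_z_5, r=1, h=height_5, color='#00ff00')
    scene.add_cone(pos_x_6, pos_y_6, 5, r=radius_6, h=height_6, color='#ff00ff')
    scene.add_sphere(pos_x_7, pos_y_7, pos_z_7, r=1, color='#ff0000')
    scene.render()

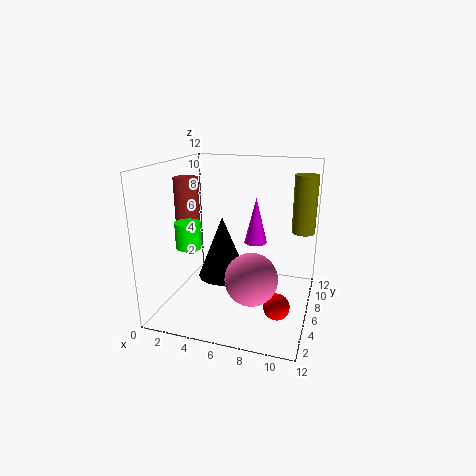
pos_x_1 = 11; pos_y_1 = 9; pos_z_1 = 6; radius_1 = 1; pos_x_2 = 8; pos_y_2 = 3; pos_z_2 = 4; pos_x_3 = 2; pos_y_3 = 5; pos_z_3 = 5; radius_3 = 1; pos_x_4 = 5; pos_y_4 = 5; pos_z_4 = 3; radius_4 = 2; pos_x_5 = 3; pos_y_5 = 3; pos_z_5 = 6; height_5 = 2; pos_x_6 = 7; pos_y_6 = 8; radius_6 = 1; height_6 = 4; pos_x_7 = 10; pos_y_7 = 3; pos_z_7 = 2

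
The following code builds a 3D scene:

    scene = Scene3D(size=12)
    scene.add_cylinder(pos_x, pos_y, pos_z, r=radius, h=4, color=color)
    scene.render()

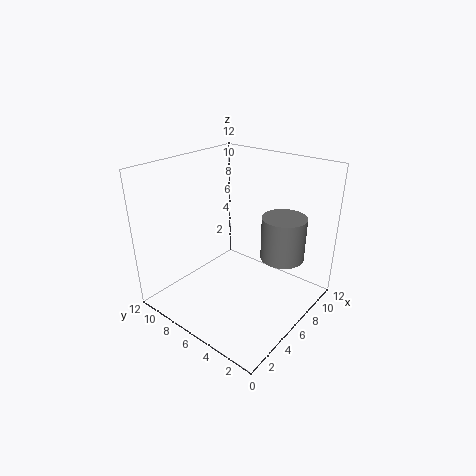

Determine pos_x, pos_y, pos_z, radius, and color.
pos_x = 10
pos_y = 4
pos_z = 3
radius = 2
color = 'gray'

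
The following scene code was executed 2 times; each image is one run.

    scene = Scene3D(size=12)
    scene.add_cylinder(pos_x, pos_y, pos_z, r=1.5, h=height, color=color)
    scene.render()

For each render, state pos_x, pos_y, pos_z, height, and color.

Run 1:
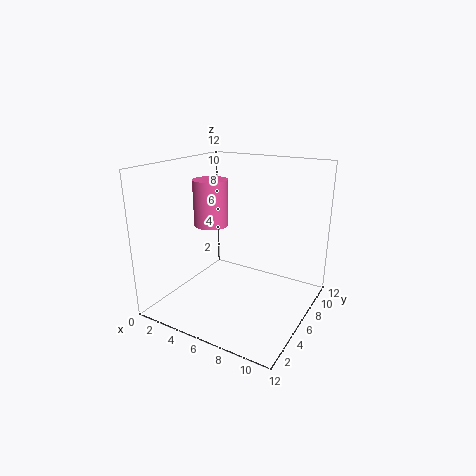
pos_x = 3, pos_y = 6.5, pos_z = 6.5, height = 4, color = 'hotpink'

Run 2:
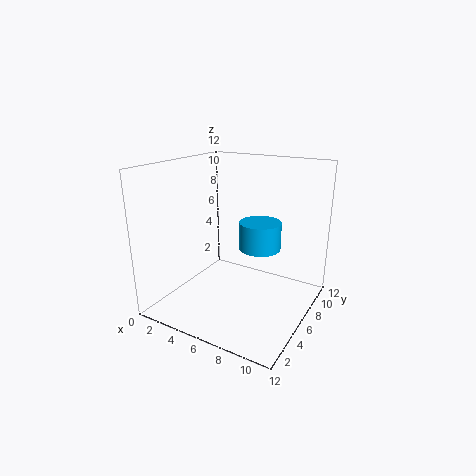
pos_x = 9, pos_y = 4, pos_z = 6.5, height = 2, color = 'deepskyblue'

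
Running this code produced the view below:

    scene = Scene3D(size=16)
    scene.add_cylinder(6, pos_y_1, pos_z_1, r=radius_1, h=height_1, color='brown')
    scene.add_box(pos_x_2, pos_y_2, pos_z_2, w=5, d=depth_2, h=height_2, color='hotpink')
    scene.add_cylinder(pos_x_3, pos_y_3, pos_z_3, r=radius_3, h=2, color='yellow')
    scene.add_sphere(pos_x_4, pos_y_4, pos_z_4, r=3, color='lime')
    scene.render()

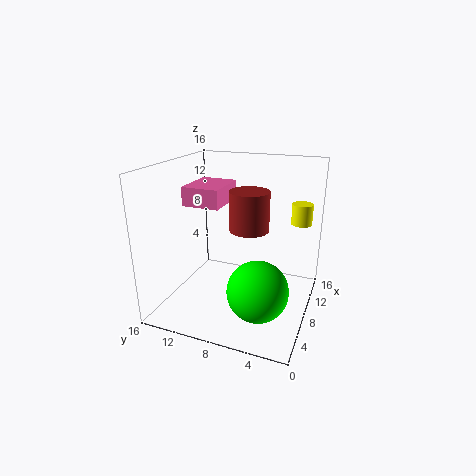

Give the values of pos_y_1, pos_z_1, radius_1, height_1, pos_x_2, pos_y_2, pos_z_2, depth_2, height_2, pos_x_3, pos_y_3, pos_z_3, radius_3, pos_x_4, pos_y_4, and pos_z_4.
pos_y_1 = 6
pos_z_1 = 10
radius_1 = 2
height_1 = 4
pos_x_2 = 5
pos_y_2 = 9
pos_z_2 = 12
depth_2 = 4
height_2 = 2
pos_x_3 = 7
pos_y_3 = 1
pos_z_3 = 11
radius_3 = 1
pos_x_4 = 3
pos_y_4 = 4
pos_z_4 = 5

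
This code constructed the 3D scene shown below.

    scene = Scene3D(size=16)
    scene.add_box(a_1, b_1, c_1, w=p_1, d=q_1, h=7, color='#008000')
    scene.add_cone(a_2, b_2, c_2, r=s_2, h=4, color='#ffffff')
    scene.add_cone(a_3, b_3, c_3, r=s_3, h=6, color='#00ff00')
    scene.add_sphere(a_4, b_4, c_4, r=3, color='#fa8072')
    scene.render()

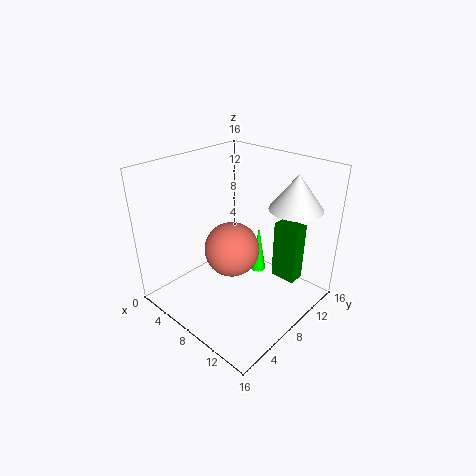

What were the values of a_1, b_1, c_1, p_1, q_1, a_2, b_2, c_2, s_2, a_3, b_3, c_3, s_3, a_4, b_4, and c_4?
a_1 = 10; b_1 = 12; c_1 = 2; p_1 = 3; q_1 = 2; a_2 = 12; b_2 = 13; c_2 = 11; s_2 = 3; a_3 = 7; b_3 = 13; c_3 = 1; s_3 = 1; a_4 = 8; b_4 = 7; c_4 = 7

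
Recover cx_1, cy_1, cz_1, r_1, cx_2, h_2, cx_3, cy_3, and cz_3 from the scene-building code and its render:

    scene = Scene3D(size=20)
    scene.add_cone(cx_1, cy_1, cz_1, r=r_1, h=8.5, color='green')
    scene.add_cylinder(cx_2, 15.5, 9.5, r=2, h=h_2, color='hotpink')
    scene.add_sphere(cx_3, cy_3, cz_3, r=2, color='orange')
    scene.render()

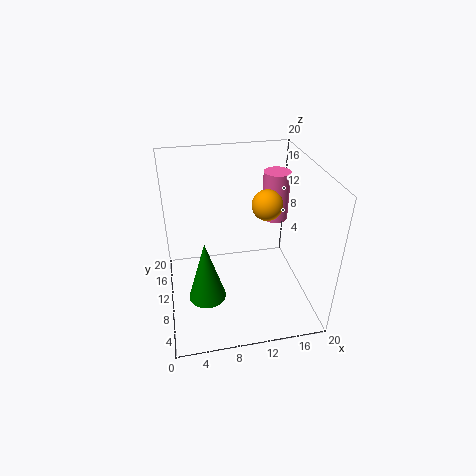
cx_1 = 5; cy_1 = 6.5; cz_1 = 3.5; r_1 = 2.5; cx_2 = 17; h_2 = 7.5; cx_3 = 13.5; cy_3 = 8.5; cz_3 = 15.5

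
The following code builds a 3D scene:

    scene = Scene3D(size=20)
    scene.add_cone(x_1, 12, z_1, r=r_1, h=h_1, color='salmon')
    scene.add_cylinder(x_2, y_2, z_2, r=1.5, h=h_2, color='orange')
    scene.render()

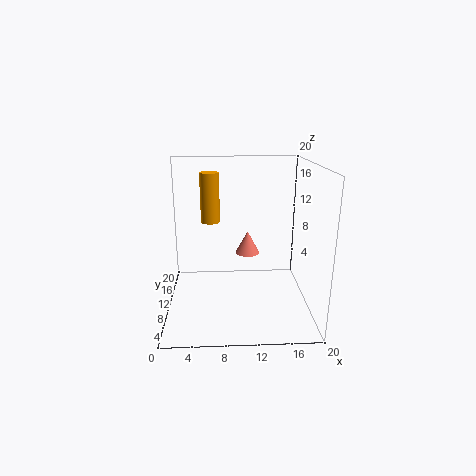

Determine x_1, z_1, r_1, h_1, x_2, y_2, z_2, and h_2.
x_1 = 11.5, z_1 = 7, r_1 = 1.75, h_1 = 3.25, x_2 = 6, y_2 = 17, z_2 = 10.25, h_2 = 7.75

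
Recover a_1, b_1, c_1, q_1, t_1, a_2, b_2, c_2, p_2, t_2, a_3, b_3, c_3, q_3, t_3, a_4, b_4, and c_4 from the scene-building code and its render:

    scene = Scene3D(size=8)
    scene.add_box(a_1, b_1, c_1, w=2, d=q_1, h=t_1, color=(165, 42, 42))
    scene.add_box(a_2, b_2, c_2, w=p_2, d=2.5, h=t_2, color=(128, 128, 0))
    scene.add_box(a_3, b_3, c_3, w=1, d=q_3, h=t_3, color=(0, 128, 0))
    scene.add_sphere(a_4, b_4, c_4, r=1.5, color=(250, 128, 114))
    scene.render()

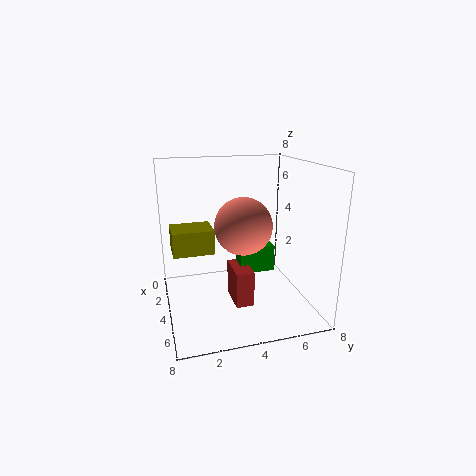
a_1 = 3.5, b_1 = 3.5, c_1 = 0.5, q_1 = 1, t_1 = 2, a_2 = 0.5, b_2 = 0.5, c_2 = 2.5, p_2 = 2, t_2 = 1.5, a_3 = 3.5, b_3 = 4, c_3 = 2, q_3 = 2, t_3 = 1.5, a_4 = 5, b_4 = 4, c_4 = 5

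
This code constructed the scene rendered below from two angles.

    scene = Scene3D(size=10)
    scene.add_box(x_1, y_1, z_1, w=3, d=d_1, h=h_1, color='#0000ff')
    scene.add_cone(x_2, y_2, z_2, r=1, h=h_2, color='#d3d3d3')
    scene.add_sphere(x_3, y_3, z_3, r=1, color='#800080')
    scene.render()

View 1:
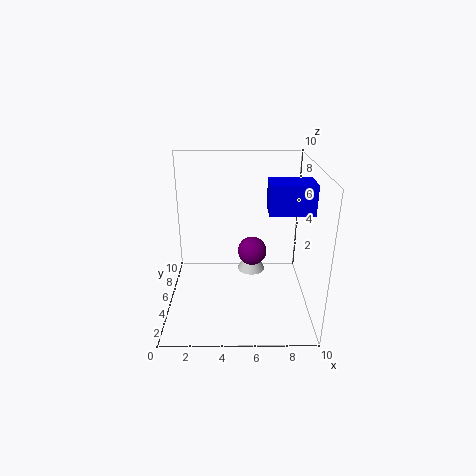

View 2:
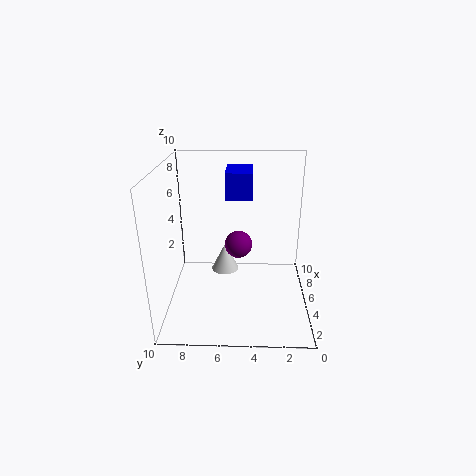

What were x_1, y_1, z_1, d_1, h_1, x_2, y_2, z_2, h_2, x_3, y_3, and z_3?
x_1 = 7, y_1 = 4, z_1 = 7, d_1 = 2, h_1 = 2, x_2 = 6, y_2 = 6, z_2 = 2, h_2 = 2, x_3 = 6, y_3 = 5, z_3 = 4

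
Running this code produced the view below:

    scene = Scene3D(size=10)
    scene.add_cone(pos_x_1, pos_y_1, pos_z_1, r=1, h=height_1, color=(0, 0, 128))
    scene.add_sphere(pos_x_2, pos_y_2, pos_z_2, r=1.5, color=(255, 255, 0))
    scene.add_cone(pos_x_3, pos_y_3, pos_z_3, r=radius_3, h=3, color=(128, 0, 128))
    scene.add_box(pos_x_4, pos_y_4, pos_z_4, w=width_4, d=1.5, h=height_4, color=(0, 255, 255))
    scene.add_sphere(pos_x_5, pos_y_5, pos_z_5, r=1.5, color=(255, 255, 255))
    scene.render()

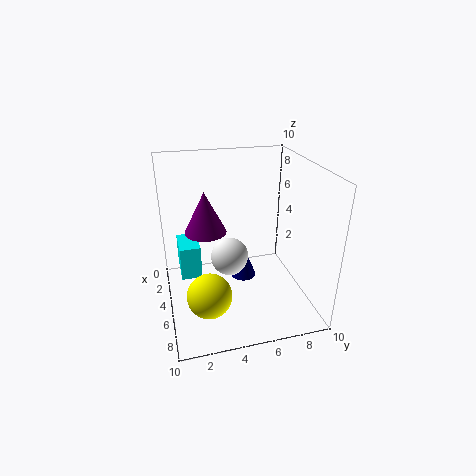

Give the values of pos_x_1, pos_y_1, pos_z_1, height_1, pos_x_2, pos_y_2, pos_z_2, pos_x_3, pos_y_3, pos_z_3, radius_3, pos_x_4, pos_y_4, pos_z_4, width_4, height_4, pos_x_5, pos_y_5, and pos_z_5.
pos_x_1 = 3; pos_y_1 = 6; pos_z_1 = 0.5; height_1 = 2.5; pos_x_2 = 7; pos_y_2 = 2.5; pos_z_2 = 2; pos_x_3 = 3.5; pos_y_3 = 3; pos_z_3 = 5; radius_3 = 1.5; pos_x_4 = 1.5; pos_y_4 = 1; pos_z_4 = 1.5; width_4 = 2.5; height_4 = 2.5; pos_x_5 = 2.5; pos_y_5 = 5; pos_z_5 = 2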